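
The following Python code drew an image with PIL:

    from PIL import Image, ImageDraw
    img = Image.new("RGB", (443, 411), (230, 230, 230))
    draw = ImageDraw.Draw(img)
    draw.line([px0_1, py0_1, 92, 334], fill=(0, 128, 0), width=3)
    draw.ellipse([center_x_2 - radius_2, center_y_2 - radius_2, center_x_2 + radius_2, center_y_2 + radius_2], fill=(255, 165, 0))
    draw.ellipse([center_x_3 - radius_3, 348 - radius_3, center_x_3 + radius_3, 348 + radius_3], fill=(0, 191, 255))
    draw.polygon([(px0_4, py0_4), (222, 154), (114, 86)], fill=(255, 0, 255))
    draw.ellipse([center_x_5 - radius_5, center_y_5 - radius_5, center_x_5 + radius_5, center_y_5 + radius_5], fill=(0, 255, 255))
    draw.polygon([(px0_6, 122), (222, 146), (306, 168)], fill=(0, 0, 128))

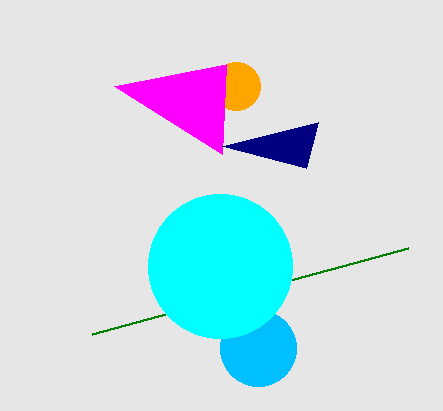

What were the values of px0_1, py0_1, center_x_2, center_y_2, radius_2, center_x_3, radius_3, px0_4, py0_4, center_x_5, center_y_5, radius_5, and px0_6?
px0_1 = 408
py0_1 = 248
center_x_2 = 236
center_y_2 = 86
radius_2 = 24
center_x_3 = 258
radius_3 = 38
px0_4 = 226
py0_4 = 64
center_x_5 = 220
center_y_5 = 266
radius_5 = 72
px0_6 = 318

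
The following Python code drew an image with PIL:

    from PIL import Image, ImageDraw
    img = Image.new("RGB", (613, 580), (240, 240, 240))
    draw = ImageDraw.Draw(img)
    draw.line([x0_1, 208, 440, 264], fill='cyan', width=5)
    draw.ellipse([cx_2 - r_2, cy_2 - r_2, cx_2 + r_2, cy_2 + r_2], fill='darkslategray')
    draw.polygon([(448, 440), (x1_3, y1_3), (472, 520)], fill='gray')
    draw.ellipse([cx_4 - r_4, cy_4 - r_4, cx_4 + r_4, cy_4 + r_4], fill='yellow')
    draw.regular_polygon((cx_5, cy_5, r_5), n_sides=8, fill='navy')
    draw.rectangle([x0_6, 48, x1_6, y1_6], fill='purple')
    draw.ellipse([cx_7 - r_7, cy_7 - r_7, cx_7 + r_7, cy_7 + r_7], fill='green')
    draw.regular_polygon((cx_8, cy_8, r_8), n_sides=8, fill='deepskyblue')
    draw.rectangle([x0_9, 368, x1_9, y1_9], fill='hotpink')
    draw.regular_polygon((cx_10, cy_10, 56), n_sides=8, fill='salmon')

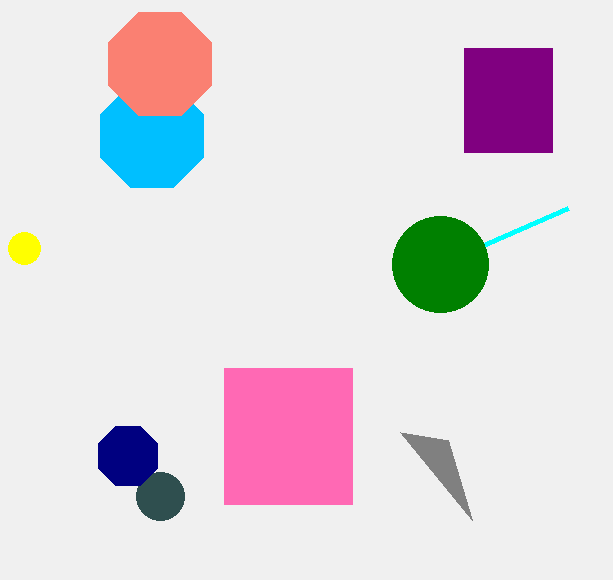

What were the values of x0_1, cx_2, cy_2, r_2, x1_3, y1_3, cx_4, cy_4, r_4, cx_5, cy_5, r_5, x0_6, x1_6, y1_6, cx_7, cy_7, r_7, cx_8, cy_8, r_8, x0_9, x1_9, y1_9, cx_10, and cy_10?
x0_1 = 568
cx_2 = 160
cy_2 = 496
r_2 = 24
x1_3 = 400
y1_3 = 432
cx_4 = 24
cy_4 = 248
r_4 = 16
cx_5 = 128
cy_5 = 456
r_5 = 32
x0_6 = 464
x1_6 = 552
y1_6 = 152
cx_7 = 440
cy_7 = 264
r_7 = 48
cx_8 = 152
cy_8 = 136
r_8 = 56
x0_9 = 224
x1_9 = 352
y1_9 = 504
cx_10 = 160
cy_10 = 64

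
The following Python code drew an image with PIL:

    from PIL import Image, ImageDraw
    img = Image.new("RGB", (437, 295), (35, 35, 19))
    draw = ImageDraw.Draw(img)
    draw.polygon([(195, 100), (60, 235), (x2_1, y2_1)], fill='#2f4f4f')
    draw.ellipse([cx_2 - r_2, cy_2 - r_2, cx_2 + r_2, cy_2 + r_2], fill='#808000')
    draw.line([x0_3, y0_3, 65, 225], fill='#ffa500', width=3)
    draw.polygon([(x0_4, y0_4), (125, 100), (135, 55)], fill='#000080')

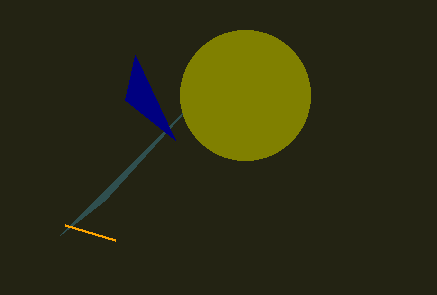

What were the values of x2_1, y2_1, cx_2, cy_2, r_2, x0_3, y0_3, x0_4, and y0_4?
x2_1 = 105; y2_1 = 200; cx_2 = 245; cy_2 = 95; r_2 = 65; x0_3 = 115; y0_3 = 240; x0_4 = 175; y0_4 = 140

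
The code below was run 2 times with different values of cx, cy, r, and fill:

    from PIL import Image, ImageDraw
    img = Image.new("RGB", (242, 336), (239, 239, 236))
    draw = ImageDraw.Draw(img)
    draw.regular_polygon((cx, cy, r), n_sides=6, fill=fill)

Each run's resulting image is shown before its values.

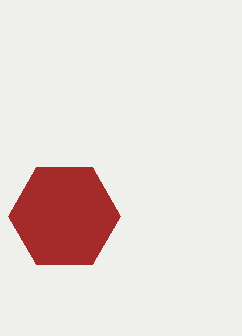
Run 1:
cx = 64, cy = 216, r = 56, fill = 'brown'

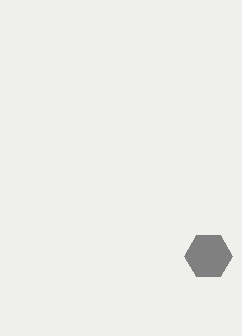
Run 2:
cx = 208, cy = 256, r = 24, fill = 'gray'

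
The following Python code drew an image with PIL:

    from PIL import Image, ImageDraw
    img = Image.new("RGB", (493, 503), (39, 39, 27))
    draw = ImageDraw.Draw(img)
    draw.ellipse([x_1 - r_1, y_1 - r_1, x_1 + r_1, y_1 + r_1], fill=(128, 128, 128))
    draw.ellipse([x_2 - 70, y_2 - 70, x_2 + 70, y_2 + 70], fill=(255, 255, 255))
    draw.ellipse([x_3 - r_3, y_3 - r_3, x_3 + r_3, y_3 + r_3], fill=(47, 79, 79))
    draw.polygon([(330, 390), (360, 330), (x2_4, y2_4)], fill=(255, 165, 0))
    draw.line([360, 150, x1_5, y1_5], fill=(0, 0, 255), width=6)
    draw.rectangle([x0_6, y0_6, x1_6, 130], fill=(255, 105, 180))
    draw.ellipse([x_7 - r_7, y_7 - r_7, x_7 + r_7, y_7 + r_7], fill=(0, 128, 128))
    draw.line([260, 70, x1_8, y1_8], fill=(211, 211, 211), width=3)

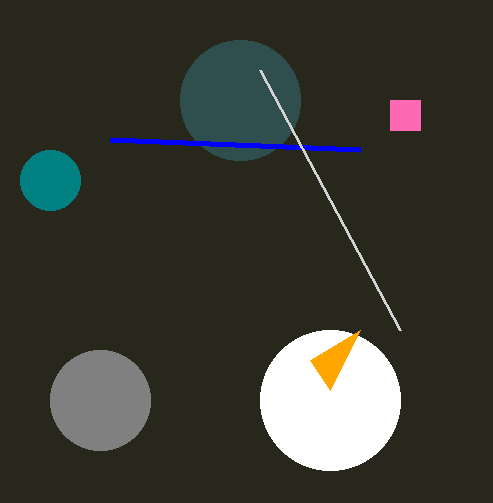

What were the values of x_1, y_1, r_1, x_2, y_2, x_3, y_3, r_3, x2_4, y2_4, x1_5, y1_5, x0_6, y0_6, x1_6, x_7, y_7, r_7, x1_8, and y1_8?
x_1 = 100; y_1 = 400; r_1 = 50; x_2 = 330; y_2 = 400; x_3 = 240; y_3 = 100; r_3 = 60; x2_4 = 310; y2_4 = 360; x1_5 = 110; y1_5 = 140; x0_6 = 390; y0_6 = 100; x1_6 = 420; x_7 = 50; y_7 = 180; r_7 = 30; x1_8 = 400; y1_8 = 330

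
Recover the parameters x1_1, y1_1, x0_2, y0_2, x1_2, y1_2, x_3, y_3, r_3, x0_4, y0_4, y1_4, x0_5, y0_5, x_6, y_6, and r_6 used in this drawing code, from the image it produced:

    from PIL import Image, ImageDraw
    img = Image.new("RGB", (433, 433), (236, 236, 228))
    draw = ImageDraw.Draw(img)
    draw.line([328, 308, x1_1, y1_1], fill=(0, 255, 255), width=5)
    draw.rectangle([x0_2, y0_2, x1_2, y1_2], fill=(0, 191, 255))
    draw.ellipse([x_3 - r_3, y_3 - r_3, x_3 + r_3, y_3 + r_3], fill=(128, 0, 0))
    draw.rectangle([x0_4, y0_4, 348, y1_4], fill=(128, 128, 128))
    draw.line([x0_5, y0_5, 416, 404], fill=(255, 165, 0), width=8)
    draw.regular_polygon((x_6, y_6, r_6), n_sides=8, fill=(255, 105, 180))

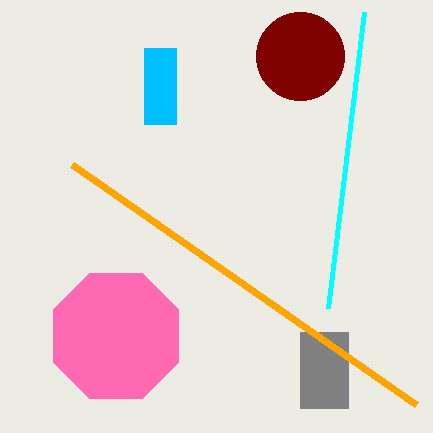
x1_1 = 364; y1_1 = 12; x0_2 = 144; y0_2 = 48; x1_2 = 176; y1_2 = 124; x_3 = 300; y_3 = 56; r_3 = 44; x0_4 = 300; y0_4 = 332; y1_4 = 408; x0_5 = 72; y0_5 = 164; x_6 = 116; y_6 = 336; r_6 = 68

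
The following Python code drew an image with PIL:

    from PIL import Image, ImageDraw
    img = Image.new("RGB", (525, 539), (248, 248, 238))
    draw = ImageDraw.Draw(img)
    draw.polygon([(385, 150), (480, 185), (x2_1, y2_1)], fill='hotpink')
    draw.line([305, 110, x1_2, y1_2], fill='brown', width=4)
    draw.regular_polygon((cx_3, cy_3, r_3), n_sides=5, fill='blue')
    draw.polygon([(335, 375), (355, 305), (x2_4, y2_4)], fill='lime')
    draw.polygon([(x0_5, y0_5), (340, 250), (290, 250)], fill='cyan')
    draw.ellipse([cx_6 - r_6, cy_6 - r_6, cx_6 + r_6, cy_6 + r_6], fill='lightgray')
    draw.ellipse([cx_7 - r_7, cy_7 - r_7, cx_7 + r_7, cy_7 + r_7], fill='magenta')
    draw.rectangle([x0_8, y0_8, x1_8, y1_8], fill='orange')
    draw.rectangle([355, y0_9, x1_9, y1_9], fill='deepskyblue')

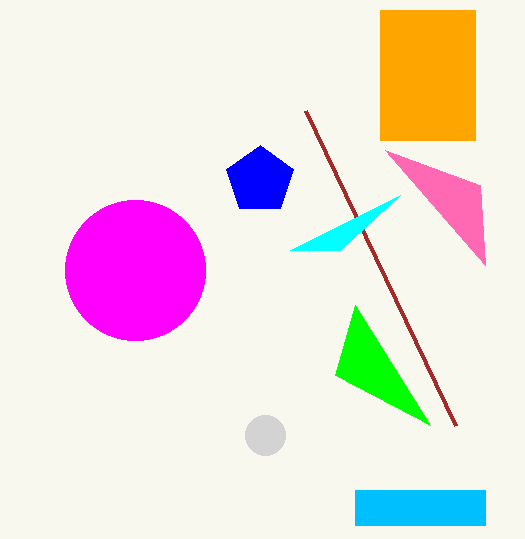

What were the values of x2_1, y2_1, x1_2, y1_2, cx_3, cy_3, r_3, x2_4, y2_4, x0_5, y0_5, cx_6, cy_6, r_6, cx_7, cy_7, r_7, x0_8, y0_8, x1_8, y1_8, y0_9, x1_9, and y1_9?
x2_1 = 485, y2_1 = 265, x1_2 = 455, y1_2 = 425, cx_3 = 260, cy_3 = 180, r_3 = 35, x2_4 = 430, y2_4 = 425, x0_5 = 400, y0_5 = 195, cx_6 = 265, cy_6 = 435, r_6 = 20, cx_7 = 135, cy_7 = 270, r_7 = 70, x0_8 = 380, y0_8 = 10, x1_8 = 475, y1_8 = 140, y0_9 = 490, x1_9 = 485, y1_9 = 525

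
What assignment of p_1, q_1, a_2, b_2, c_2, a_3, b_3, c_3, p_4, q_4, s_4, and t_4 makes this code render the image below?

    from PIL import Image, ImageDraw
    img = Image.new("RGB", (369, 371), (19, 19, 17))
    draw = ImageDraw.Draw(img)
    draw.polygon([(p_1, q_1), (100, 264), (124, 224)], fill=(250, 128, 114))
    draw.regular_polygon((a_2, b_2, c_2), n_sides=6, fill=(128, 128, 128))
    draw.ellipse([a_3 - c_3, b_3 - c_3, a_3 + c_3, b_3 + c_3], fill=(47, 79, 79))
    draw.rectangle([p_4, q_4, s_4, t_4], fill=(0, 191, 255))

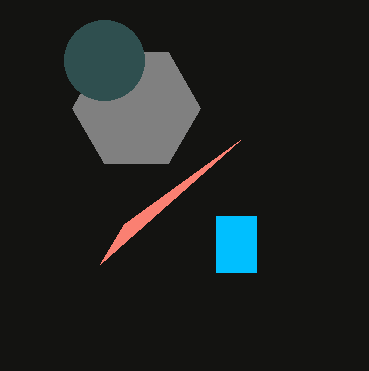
p_1 = 240; q_1 = 140; a_2 = 136; b_2 = 108; c_2 = 64; a_3 = 104; b_3 = 60; c_3 = 40; p_4 = 216; q_4 = 216; s_4 = 256; t_4 = 272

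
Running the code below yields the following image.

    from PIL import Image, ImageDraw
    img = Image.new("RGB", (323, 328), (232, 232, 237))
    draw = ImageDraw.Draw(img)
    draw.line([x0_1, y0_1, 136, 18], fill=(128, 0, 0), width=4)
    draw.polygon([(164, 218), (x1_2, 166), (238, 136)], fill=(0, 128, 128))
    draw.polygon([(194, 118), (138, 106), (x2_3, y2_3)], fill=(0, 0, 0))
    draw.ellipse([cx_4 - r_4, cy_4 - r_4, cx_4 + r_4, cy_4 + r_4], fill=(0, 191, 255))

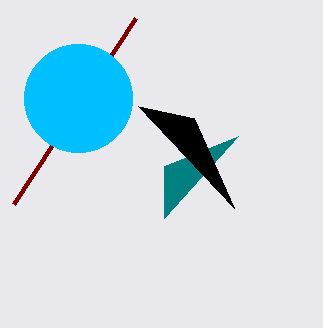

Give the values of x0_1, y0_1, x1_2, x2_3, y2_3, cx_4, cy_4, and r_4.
x0_1 = 14, y0_1 = 204, x1_2 = 164, x2_3 = 234, y2_3 = 208, cx_4 = 78, cy_4 = 98, r_4 = 54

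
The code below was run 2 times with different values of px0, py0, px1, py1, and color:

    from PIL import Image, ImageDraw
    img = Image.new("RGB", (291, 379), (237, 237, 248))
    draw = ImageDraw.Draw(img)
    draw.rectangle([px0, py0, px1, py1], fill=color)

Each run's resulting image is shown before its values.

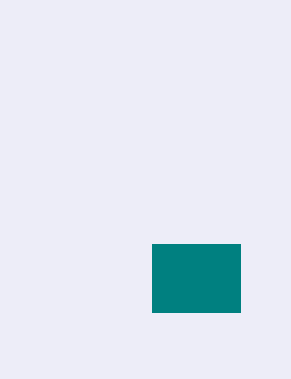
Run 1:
px0 = 152, py0 = 244, px1 = 240, py1 = 312, color = 'teal'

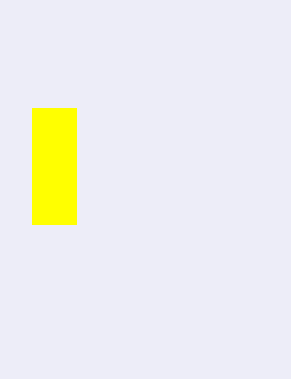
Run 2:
px0 = 32, py0 = 108, px1 = 76, py1 = 224, color = 'yellow'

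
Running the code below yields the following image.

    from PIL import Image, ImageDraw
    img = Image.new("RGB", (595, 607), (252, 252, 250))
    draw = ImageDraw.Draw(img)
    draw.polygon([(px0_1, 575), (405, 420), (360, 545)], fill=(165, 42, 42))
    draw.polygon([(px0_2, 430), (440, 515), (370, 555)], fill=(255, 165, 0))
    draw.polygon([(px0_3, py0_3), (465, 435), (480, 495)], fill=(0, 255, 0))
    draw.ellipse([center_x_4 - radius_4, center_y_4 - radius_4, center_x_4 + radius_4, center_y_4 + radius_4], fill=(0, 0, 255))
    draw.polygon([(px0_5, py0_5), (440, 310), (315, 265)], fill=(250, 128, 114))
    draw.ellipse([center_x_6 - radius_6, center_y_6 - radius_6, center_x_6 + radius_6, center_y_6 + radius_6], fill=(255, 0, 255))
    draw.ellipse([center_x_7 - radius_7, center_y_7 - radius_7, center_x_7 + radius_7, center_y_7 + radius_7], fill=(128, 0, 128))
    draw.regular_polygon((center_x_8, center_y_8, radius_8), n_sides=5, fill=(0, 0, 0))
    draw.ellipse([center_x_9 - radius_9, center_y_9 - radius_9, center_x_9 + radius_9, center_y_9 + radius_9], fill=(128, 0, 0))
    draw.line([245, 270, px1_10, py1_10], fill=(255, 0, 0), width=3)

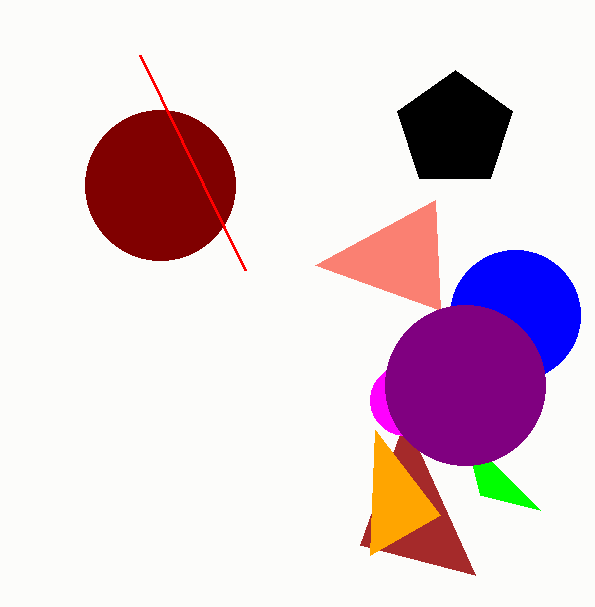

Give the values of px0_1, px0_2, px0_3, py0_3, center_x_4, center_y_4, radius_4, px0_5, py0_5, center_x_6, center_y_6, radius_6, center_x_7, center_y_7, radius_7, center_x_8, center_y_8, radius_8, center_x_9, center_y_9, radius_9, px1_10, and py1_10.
px0_1 = 475
px0_2 = 375
px0_3 = 540
py0_3 = 510
center_x_4 = 515
center_y_4 = 315
radius_4 = 65
px0_5 = 435
py0_5 = 200
center_x_6 = 405
center_y_6 = 400
radius_6 = 35
center_x_7 = 465
center_y_7 = 385
radius_7 = 80
center_x_8 = 455
center_y_8 = 130
radius_8 = 60
center_x_9 = 160
center_y_9 = 185
radius_9 = 75
px1_10 = 140
py1_10 = 55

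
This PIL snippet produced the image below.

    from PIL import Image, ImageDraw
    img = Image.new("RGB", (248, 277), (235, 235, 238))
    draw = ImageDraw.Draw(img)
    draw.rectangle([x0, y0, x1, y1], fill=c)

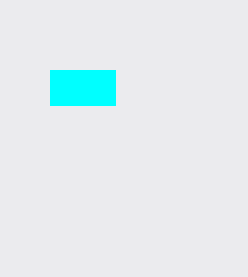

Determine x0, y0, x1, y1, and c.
x0 = 50; y0 = 70; x1 = 115; y1 = 105; c = 'cyan'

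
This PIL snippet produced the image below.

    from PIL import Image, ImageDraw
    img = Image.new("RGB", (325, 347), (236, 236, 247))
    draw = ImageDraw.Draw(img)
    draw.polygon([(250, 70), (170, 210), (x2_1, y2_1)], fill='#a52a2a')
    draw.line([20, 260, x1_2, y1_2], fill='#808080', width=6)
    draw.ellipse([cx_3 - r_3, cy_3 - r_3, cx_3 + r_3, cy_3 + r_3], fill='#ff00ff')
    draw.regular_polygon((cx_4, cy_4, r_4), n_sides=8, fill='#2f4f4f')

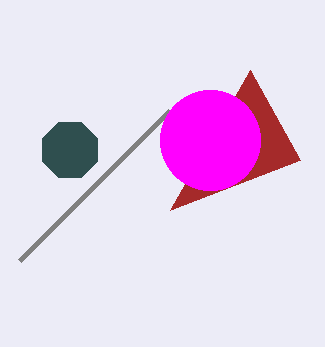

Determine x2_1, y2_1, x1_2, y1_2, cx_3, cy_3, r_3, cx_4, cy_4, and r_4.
x2_1 = 300
y2_1 = 160
x1_2 = 170
y1_2 = 110
cx_3 = 210
cy_3 = 140
r_3 = 50
cx_4 = 70
cy_4 = 150
r_4 = 30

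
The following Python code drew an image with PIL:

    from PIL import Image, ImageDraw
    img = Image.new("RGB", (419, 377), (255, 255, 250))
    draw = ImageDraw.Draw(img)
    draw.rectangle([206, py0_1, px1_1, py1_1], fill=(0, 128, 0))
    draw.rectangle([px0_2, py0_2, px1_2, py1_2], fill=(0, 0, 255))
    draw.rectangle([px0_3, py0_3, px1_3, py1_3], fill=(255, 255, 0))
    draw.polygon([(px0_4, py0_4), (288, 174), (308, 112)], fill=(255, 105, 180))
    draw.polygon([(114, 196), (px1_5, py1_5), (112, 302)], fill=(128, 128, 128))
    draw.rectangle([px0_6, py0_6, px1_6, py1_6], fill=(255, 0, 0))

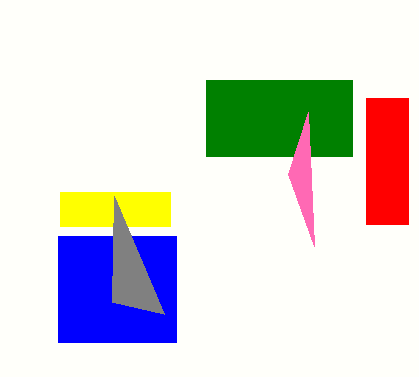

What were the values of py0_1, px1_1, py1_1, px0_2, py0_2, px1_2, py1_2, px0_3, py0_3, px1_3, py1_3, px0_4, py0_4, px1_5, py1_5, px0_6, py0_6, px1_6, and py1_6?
py0_1 = 80, px1_1 = 352, py1_1 = 156, px0_2 = 58, py0_2 = 236, px1_2 = 176, py1_2 = 342, px0_3 = 60, py0_3 = 192, px1_3 = 170, py1_3 = 226, px0_4 = 314, py0_4 = 246, px1_5 = 164, py1_5 = 314, px0_6 = 366, py0_6 = 98, px1_6 = 408, py1_6 = 224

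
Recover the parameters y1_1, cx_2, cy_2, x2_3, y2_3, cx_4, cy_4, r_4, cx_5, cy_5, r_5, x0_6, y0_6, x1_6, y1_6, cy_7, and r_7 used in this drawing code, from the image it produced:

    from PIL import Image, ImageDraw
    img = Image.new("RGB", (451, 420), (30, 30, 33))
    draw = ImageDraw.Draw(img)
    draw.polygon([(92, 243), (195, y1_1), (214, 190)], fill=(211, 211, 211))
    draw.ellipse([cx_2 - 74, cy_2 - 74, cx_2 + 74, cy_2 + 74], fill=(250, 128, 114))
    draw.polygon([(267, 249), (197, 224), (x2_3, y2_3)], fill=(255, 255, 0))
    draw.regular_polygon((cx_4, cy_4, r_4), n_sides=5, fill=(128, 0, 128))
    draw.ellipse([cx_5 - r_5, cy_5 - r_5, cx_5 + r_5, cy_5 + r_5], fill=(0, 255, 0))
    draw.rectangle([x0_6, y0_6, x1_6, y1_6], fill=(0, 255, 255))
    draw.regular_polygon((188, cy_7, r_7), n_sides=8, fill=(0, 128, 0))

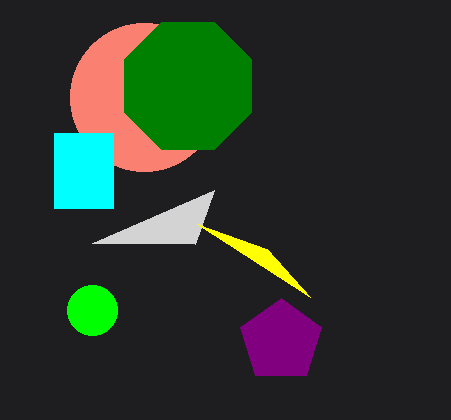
y1_1 = 244; cx_2 = 144; cy_2 = 97; x2_3 = 310; y2_3 = 297; cx_4 = 281; cy_4 = 341; r_4 = 43; cx_5 = 92; cy_5 = 310; r_5 = 25; x0_6 = 54; y0_6 = 133; x1_6 = 113; y1_6 = 208; cy_7 = 86; r_7 = 69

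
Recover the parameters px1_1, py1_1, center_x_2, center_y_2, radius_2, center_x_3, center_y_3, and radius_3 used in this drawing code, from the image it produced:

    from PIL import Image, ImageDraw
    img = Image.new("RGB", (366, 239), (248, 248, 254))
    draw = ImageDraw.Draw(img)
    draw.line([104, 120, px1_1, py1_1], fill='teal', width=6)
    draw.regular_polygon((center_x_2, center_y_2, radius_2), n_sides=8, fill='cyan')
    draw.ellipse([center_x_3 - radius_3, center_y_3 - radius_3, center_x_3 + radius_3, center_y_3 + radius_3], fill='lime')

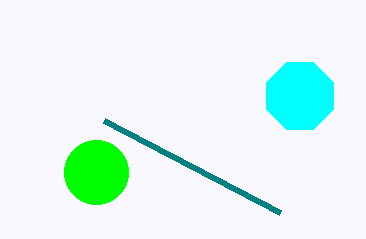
px1_1 = 280, py1_1 = 212, center_x_2 = 300, center_y_2 = 96, radius_2 = 36, center_x_3 = 96, center_y_3 = 172, radius_3 = 32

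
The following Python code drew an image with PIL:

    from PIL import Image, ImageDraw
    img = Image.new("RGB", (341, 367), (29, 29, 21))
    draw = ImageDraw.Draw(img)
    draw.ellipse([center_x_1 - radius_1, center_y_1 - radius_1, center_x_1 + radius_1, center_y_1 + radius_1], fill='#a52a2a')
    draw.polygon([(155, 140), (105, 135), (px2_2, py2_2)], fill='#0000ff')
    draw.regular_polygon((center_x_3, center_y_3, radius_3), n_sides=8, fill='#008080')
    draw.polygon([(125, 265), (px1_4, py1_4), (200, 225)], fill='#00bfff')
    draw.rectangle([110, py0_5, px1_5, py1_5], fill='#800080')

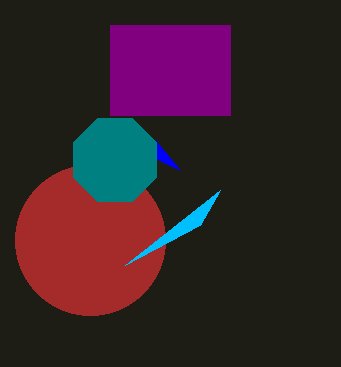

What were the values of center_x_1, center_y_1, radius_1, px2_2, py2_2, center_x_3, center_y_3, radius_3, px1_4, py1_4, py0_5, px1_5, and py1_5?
center_x_1 = 90
center_y_1 = 240
radius_1 = 75
px2_2 = 180
py2_2 = 170
center_x_3 = 115
center_y_3 = 160
radius_3 = 45
px1_4 = 220
py1_4 = 190
py0_5 = 25
px1_5 = 230
py1_5 = 115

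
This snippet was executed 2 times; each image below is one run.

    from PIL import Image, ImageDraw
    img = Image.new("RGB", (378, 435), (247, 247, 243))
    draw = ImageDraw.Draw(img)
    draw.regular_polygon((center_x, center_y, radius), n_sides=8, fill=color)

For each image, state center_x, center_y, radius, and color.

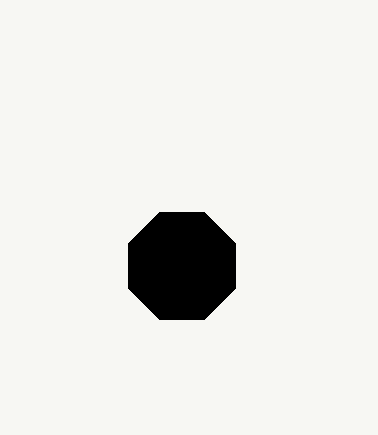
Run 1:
center_x = 182
center_y = 266
radius = 58
color = 'black'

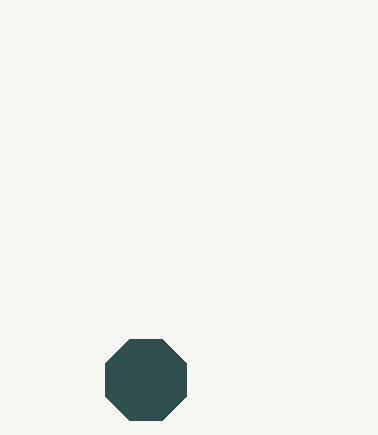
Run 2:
center_x = 146; center_y = 380; radius = 44; color = 'darkslategray'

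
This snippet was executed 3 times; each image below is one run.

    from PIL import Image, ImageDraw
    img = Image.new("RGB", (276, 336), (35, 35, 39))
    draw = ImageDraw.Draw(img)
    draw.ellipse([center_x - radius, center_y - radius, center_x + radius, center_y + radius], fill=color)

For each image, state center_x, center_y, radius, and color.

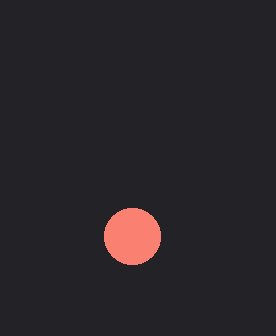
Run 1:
center_x = 132; center_y = 236; radius = 28; color = 'salmon'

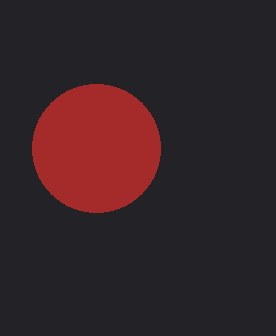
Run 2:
center_x = 96; center_y = 148; radius = 64; color = 'brown'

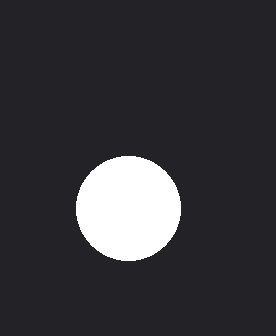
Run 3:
center_x = 128
center_y = 208
radius = 52
color = 'white'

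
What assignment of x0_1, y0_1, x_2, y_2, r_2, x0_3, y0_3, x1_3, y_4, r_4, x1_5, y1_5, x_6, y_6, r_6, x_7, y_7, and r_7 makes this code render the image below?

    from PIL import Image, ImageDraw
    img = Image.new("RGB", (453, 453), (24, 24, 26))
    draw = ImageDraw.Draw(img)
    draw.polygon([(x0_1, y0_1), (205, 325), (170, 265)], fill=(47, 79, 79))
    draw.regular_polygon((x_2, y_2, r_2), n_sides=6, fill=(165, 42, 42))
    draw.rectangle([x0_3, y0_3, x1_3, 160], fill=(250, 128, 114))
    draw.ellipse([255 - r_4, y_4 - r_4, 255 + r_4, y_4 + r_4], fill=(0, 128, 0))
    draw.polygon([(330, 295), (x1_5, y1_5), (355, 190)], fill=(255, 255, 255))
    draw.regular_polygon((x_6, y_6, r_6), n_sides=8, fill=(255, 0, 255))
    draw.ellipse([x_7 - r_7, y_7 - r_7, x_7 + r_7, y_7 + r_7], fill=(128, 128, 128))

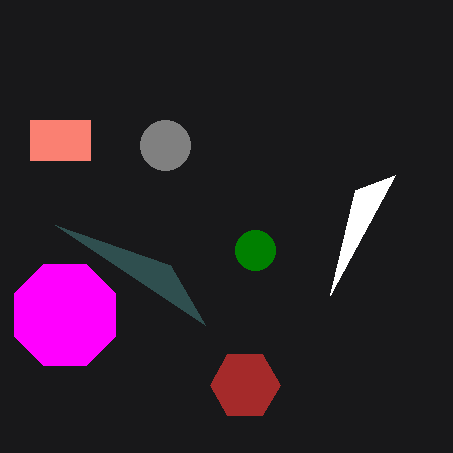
x0_1 = 55
y0_1 = 225
x_2 = 245
y_2 = 385
r_2 = 35
x0_3 = 30
y0_3 = 120
x1_3 = 90
y_4 = 250
r_4 = 20
x1_5 = 395
y1_5 = 175
x_6 = 65
y_6 = 315
r_6 = 55
x_7 = 165
y_7 = 145
r_7 = 25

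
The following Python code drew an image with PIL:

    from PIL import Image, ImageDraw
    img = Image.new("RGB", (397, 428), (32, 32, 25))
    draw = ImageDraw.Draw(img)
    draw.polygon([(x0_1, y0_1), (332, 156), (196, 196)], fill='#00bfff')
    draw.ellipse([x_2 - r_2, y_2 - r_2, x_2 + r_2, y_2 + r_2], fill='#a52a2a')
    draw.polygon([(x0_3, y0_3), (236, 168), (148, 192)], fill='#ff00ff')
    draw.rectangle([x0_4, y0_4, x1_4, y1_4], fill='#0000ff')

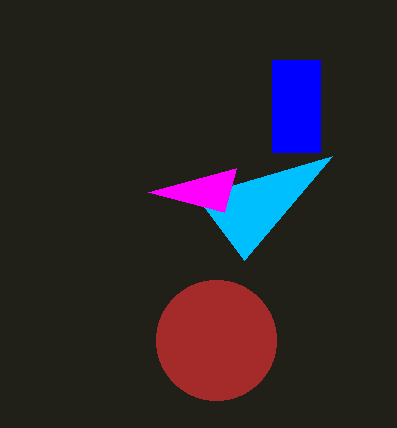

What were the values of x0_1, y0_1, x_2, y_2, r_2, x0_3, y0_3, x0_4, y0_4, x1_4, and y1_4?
x0_1 = 244, y0_1 = 260, x_2 = 216, y_2 = 340, r_2 = 60, x0_3 = 224, y0_3 = 212, x0_4 = 272, y0_4 = 60, x1_4 = 320, y1_4 = 152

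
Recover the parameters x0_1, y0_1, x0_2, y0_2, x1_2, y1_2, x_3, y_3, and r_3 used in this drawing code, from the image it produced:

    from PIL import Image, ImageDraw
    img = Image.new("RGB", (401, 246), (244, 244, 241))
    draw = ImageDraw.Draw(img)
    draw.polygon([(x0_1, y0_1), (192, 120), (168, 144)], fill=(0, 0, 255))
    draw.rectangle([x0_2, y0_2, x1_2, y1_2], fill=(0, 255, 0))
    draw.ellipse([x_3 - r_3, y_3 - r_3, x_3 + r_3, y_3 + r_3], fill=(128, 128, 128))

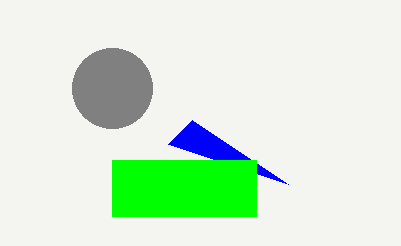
x0_1 = 288
y0_1 = 184
x0_2 = 112
y0_2 = 160
x1_2 = 256
y1_2 = 216
x_3 = 112
y_3 = 88
r_3 = 40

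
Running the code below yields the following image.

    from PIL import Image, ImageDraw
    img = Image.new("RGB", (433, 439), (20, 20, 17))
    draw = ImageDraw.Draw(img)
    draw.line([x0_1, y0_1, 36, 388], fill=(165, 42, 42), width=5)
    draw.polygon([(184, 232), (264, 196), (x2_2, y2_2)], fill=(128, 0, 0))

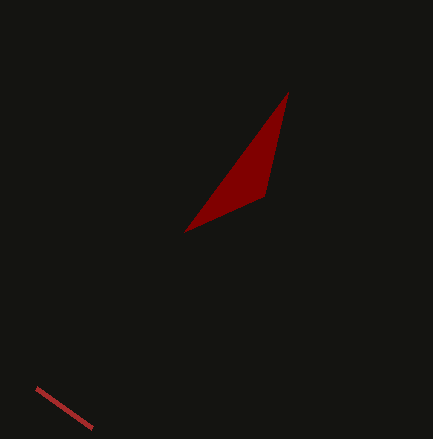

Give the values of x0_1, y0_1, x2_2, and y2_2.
x0_1 = 92, y0_1 = 428, x2_2 = 288, y2_2 = 92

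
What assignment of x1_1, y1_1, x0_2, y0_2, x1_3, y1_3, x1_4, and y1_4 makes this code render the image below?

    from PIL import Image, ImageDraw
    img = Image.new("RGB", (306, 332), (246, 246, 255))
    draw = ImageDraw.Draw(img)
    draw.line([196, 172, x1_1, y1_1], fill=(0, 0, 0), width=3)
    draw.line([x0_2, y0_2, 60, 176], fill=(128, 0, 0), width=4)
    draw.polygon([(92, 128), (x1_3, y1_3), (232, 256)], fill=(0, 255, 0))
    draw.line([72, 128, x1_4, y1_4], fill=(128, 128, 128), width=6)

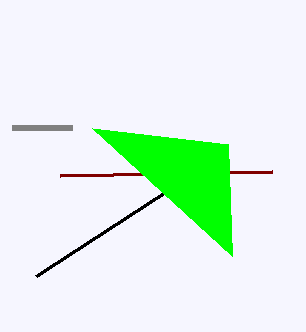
x1_1 = 36, y1_1 = 276, x0_2 = 272, y0_2 = 172, x1_3 = 228, y1_3 = 144, x1_4 = 12, y1_4 = 128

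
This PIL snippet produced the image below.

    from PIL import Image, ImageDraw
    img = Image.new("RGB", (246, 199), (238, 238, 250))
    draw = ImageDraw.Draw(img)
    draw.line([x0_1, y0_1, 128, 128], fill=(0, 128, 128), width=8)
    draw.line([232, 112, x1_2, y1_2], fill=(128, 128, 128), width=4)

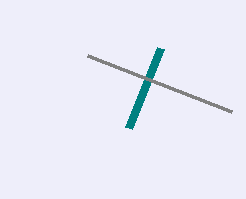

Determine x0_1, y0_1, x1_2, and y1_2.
x0_1 = 160
y0_1 = 48
x1_2 = 88
y1_2 = 56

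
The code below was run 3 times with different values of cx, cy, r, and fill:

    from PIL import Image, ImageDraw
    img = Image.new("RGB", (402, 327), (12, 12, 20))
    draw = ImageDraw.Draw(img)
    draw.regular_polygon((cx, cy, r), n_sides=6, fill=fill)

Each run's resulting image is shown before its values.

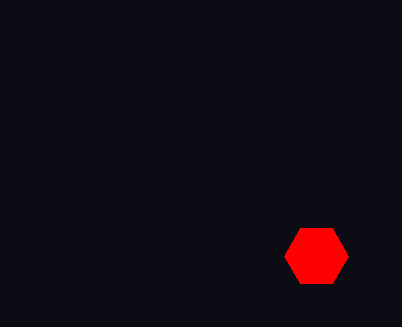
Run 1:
cx = 316
cy = 256
r = 32
fill = 'red'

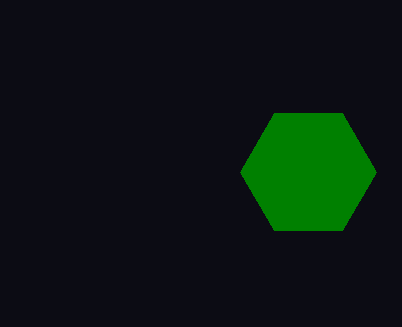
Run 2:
cx = 308; cy = 172; r = 68; fill = 'green'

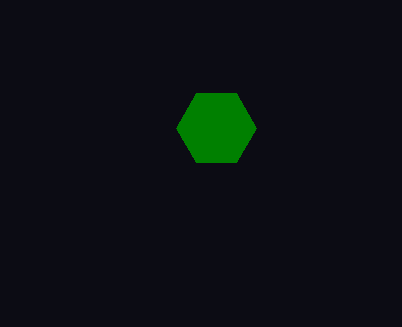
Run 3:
cx = 216, cy = 128, r = 40, fill = 'green'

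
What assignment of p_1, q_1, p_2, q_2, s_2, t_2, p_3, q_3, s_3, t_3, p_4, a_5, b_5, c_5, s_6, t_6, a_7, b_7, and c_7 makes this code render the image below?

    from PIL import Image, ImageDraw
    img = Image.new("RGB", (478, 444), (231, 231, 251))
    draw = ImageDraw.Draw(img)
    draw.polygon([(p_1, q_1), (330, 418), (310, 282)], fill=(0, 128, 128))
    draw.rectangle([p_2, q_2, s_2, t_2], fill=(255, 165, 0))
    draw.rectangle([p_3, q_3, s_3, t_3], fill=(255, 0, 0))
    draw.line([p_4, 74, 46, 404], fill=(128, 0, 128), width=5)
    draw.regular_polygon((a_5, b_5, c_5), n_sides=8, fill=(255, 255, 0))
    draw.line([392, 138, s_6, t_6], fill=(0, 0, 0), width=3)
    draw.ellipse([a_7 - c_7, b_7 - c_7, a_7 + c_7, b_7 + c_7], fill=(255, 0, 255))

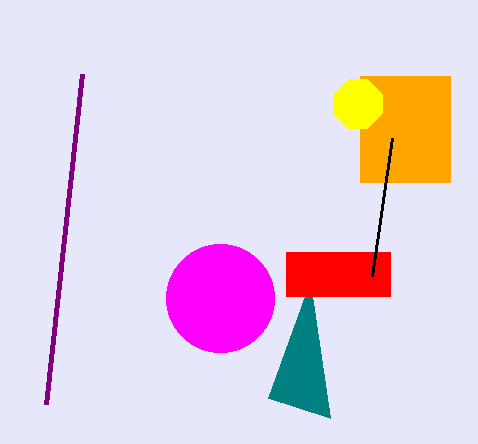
p_1 = 268, q_1 = 398, p_2 = 360, q_2 = 76, s_2 = 450, t_2 = 182, p_3 = 286, q_3 = 252, s_3 = 390, t_3 = 296, p_4 = 82, a_5 = 358, b_5 = 104, c_5 = 26, s_6 = 372, t_6 = 276, a_7 = 220, b_7 = 298, c_7 = 54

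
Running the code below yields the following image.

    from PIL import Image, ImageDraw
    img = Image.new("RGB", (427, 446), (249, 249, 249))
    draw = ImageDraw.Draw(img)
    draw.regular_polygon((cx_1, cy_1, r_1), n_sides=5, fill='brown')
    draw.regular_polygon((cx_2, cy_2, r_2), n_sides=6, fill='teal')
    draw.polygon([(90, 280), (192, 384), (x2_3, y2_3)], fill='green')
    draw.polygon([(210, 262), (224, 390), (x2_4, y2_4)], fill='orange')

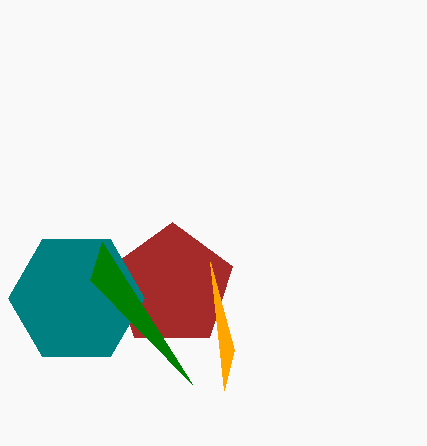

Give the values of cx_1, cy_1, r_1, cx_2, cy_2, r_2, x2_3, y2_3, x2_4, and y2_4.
cx_1 = 172; cy_1 = 286; r_1 = 64; cx_2 = 76; cy_2 = 298; r_2 = 68; x2_3 = 102; y2_3 = 242; x2_4 = 234; y2_4 = 350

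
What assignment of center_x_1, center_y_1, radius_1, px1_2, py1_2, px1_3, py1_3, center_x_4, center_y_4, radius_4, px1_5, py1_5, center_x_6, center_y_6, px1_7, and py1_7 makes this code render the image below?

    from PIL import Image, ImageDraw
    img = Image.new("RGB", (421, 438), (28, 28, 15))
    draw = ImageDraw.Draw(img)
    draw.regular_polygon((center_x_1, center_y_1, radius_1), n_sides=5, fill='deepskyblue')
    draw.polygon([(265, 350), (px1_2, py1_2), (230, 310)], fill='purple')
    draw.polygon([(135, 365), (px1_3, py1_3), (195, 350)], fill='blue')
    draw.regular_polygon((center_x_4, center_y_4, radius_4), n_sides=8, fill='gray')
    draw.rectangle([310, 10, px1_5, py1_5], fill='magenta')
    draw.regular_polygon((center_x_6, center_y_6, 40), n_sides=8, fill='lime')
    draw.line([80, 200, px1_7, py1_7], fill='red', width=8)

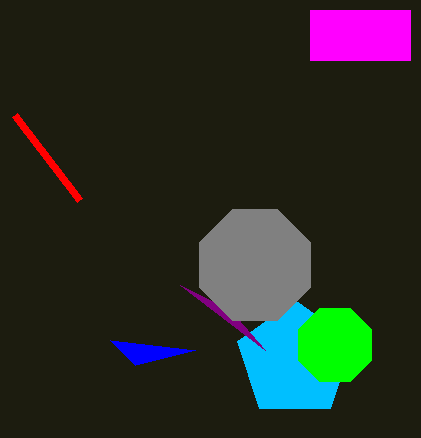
center_x_1 = 295
center_y_1 = 360
radius_1 = 60
px1_2 = 180
py1_2 = 285
px1_3 = 110
py1_3 = 340
center_x_4 = 255
center_y_4 = 265
radius_4 = 60
px1_5 = 410
py1_5 = 60
center_x_6 = 335
center_y_6 = 345
px1_7 = 15
py1_7 = 115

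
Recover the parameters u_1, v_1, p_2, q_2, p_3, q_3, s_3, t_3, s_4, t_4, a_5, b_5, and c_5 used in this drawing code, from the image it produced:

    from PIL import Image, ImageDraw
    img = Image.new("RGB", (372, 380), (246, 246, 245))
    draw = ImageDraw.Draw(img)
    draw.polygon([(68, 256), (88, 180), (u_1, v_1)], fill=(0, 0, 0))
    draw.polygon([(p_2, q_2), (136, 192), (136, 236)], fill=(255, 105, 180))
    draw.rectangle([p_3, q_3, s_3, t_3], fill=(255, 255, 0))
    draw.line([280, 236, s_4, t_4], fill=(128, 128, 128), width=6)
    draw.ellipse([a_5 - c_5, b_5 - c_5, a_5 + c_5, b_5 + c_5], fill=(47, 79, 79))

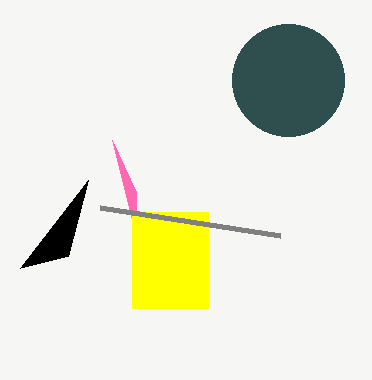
u_1 = 20
v_1 = 268
p_2 = 112
q_2 = 140
p_3 = 132
q_3 = 212
s_3 = 208
t_3 = 308
s_4 = 100
t_4 = 208
a_5 = 288
b_5 = 80
c_5 = 56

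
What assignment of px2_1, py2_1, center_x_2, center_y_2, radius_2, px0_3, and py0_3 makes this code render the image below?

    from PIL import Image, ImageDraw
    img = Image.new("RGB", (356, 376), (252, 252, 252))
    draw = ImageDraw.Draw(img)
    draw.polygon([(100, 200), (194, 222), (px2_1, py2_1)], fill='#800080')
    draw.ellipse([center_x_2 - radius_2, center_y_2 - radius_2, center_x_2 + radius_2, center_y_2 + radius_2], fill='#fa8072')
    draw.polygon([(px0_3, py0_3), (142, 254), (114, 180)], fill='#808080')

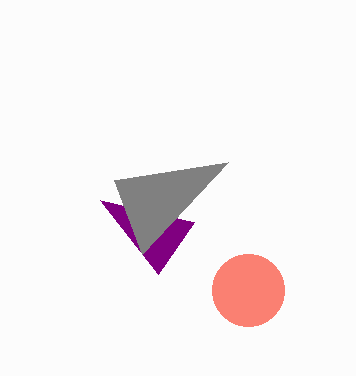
px2_1 = 158, py2_1 = 274, center_x_2 = 248, center_y_2 = 290, radius_2 = 36, px0_3 = 228, py0_3 = 162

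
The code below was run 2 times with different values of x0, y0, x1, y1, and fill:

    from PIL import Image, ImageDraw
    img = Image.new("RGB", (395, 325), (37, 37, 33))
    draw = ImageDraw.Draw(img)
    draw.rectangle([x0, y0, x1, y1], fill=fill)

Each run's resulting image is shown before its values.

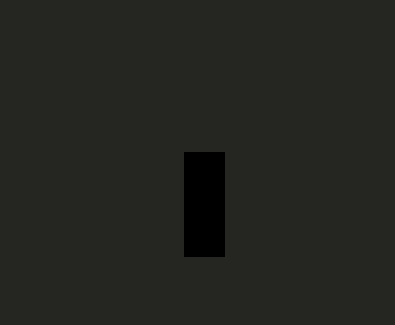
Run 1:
x0 = 184
y0 = 152
x1 = 224
y1 = 256
fill = 'black'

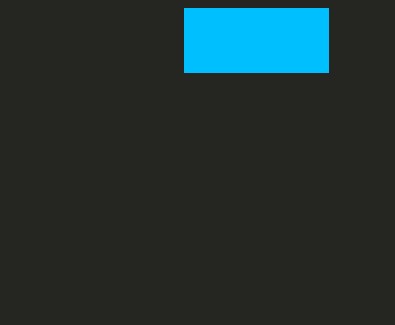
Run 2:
x0 = 184
y0 = 8
x1 = 328
y1 = 72
fill = 'deepskyblue'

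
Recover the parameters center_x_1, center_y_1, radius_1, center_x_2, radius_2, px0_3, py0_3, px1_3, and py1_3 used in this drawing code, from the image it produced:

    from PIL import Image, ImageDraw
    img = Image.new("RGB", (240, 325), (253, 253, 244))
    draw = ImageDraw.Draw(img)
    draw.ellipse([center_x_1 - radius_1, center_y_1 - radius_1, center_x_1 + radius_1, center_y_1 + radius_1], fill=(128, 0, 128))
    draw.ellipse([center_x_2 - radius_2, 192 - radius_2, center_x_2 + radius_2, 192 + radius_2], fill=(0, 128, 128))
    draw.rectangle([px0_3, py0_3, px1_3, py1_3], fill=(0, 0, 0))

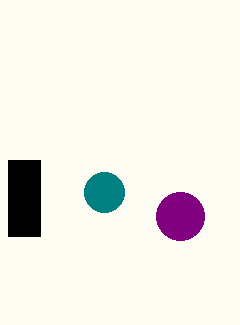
center_x_1 = 180; center_y_1 = 216; radius_1 = 24; center_x_2 = 104; radius_2 = 20; px0_3 = 8; py0_3 = 160; px1_3 = 40; py1_3 = 236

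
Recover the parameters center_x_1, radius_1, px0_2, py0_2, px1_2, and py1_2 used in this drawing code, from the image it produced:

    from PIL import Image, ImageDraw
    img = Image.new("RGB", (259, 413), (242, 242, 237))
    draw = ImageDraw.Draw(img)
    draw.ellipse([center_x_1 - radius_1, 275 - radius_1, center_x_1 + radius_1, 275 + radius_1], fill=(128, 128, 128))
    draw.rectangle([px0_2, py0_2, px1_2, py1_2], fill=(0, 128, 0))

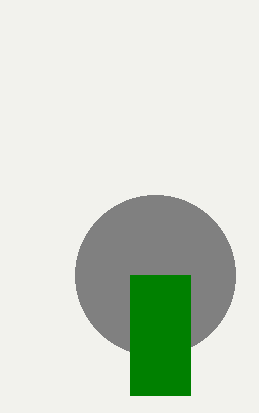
center_x_1 = 155; radius_1 = 80; px0_2 = 130; py0_2 = 275; px1_2 = 190; py1_2 = 395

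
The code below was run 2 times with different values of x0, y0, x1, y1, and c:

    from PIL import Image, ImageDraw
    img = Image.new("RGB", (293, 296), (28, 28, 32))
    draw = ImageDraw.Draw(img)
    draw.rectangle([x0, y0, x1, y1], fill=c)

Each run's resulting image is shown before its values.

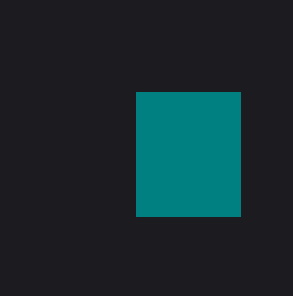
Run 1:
x0 = 136, y0 = 92, x1 = 240, y1 = 216, c = 'teal'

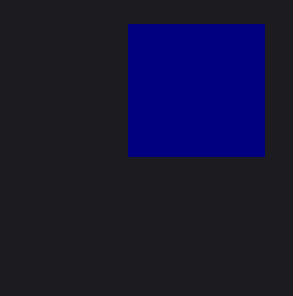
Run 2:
x0 = 128, y0 = 24, x1 = 264, y1 = 156, c = 'navy'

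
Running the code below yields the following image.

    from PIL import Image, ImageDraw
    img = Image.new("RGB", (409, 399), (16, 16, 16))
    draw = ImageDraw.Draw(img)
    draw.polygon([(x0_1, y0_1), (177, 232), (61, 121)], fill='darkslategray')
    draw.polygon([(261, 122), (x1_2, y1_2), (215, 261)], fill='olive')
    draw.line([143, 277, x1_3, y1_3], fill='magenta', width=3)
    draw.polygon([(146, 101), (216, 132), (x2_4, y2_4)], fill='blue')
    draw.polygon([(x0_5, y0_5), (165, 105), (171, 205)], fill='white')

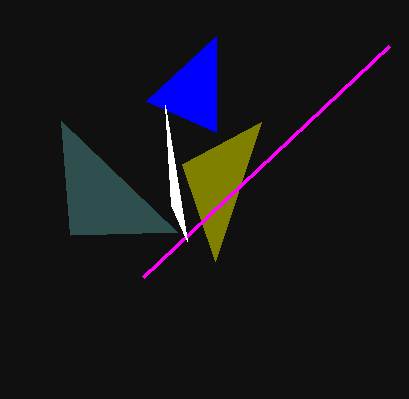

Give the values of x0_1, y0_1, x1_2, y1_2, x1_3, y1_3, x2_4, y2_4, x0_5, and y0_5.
x0_1 = 70; y0_1 = 235; x1_2 = 182; y1_2 = 164; x1_3 = 389; y1_3 = 46; x2_4 = 216; y2_4 = 36; x0_5 = 187; y0_5 = 241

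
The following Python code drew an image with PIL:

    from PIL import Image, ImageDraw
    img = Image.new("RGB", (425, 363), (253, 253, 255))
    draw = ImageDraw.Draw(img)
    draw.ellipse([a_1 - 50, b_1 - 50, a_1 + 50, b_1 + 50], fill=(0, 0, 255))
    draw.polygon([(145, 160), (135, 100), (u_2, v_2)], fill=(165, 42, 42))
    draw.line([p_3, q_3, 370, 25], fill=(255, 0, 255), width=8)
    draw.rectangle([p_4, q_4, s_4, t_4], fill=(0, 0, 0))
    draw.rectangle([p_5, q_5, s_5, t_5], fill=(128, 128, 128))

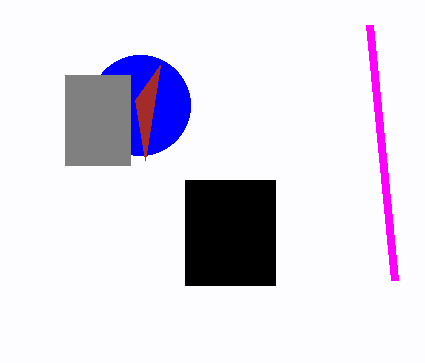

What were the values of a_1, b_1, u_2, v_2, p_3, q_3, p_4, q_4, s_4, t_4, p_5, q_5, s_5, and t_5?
a_1 = 140, b_1 = 105, u_2 = 160, v_2 = 65, p_3 = 395, q_3 = 280, p_4 = 185, q_4 = 180, s_4 = 275, t_4 = 285, p_5 = 65, q_5 = 75, s_5 = 130, t_5 = 165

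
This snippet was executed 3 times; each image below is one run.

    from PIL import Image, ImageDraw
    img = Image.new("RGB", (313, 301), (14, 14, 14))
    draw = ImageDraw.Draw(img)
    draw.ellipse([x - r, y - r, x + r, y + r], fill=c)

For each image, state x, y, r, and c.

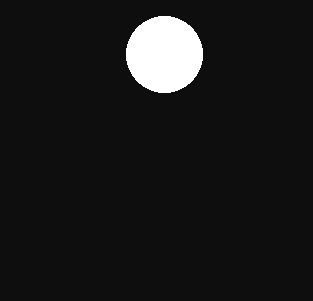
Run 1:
x = 164
y = 54
r = 38
c = 'white'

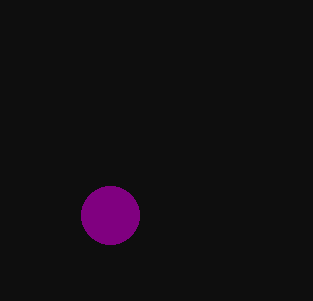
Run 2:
x = 110; y = 215; r = 29; c = 'purple'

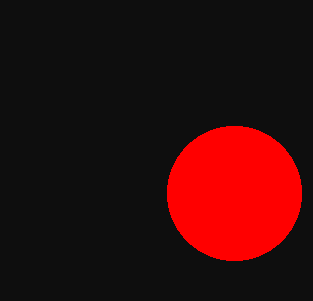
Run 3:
x = 234, y = 193, r = 67, c = 'red'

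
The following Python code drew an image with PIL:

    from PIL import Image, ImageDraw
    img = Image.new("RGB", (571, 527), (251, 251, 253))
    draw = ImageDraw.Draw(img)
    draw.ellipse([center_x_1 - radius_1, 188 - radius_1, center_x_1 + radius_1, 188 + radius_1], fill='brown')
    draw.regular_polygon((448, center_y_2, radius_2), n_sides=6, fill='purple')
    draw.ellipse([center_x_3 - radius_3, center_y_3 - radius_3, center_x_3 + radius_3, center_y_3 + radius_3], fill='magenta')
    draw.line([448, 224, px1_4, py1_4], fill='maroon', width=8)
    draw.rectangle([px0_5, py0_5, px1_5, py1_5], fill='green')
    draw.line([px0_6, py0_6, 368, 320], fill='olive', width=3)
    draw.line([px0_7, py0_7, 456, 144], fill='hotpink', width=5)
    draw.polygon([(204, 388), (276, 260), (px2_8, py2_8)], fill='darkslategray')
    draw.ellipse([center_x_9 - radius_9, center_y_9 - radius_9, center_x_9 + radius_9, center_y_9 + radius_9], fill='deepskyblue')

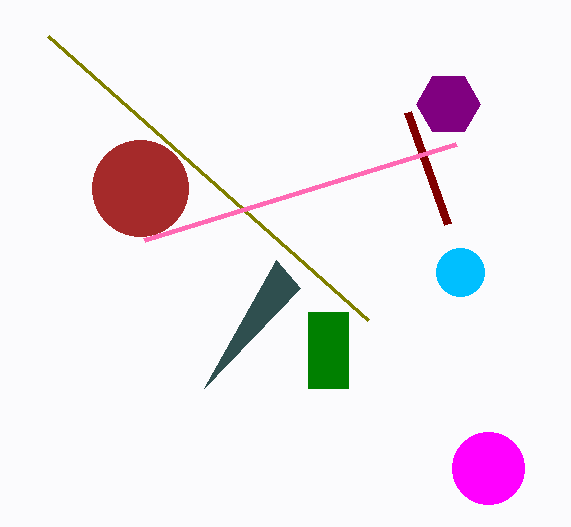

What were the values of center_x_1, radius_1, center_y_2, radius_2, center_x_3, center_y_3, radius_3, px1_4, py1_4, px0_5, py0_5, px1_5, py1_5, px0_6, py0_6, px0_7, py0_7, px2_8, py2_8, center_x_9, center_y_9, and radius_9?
center_x_1 = 140; radius_1 = 48; center_y_2 = 104; radius_2 = 32; center_x_3 = 488; center_y_3 = 468; radius_3 = 36; px1_4 = 408; py1_4 = 112; px0_5 = 308; py0_5 = 312; px1_5 = 348; py1_5 = 388; px0_6 = 48; py0_6 = 36; px0_7 = 144; py0_7 = 240; px2_8 = 300; py2_8 = 288; center_x_9 = 460; center_y_9 = 272; radius_9 = 24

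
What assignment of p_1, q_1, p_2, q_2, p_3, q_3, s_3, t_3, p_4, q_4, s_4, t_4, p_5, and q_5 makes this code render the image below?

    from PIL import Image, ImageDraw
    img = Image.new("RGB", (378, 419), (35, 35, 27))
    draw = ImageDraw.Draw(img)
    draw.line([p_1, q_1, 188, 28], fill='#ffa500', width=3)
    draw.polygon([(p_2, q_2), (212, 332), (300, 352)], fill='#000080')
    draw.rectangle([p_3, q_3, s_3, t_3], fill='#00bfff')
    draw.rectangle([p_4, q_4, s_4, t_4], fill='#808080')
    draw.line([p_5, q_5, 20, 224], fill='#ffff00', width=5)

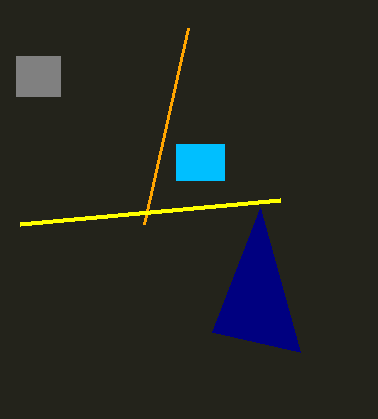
p_1 = 144, q_1 = 224, p_2 = 260, q_2 = 208, p_3 = 176, q_3 = 144, s_3 = 224, t_3 = 180, p_4 = 16, q_4 = 56, s_4 = 60, t_4 = 96, p_5 = 280, q_5 = 200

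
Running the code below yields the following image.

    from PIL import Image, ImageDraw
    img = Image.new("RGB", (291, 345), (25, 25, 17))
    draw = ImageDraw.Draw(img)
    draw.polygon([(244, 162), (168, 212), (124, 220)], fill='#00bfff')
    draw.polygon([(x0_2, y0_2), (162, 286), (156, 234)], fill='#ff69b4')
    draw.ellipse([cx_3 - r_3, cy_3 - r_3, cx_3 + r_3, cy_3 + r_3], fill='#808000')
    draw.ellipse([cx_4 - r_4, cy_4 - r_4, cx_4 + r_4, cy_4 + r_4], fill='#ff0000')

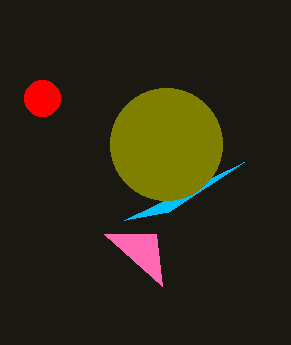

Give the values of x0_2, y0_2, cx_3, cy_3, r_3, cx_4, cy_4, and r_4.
x0_2 = 104
y0_2 = 234
cx_3 = 166
cy_3 = 144
r_3 = 56
cx_4 = 42
cy_4 = 98
r_4 = 18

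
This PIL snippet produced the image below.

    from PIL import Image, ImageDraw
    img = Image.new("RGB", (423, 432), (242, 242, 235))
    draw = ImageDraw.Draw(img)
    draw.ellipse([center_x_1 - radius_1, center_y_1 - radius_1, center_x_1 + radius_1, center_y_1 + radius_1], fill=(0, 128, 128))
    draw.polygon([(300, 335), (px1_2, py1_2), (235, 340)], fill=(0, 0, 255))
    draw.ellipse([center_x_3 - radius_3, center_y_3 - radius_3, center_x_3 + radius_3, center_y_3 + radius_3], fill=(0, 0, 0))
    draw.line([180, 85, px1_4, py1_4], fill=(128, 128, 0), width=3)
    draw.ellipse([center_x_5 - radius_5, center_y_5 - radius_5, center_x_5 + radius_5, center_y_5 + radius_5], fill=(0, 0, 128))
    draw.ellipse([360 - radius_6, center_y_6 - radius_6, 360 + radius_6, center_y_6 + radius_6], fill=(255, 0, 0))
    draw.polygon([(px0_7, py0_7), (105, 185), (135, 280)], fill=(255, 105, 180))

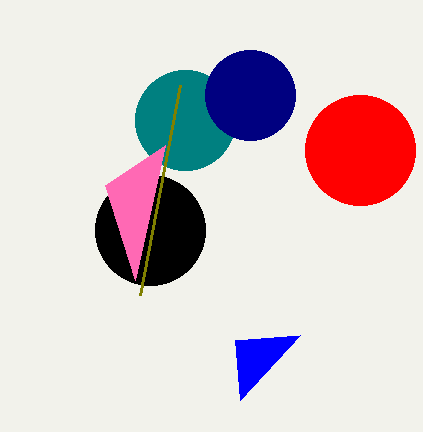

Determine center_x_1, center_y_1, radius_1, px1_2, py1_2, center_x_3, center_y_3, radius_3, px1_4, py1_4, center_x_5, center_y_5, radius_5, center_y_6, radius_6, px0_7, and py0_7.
center_x_1 = 185; center_y_1 = 120; radius_1 = 50; px1_2 = 240; py1_2 = 400; center_x_3 = 150; center_y_3 = 230; radius_3 = 55; px1_4 = 140; py1_4 = 295; center_x_5 = 250; center_y_5 = 95; radius_5 = 45; center_y_6 = 150; radius_6 = 55; px0_7 = 165; py0_7 = 145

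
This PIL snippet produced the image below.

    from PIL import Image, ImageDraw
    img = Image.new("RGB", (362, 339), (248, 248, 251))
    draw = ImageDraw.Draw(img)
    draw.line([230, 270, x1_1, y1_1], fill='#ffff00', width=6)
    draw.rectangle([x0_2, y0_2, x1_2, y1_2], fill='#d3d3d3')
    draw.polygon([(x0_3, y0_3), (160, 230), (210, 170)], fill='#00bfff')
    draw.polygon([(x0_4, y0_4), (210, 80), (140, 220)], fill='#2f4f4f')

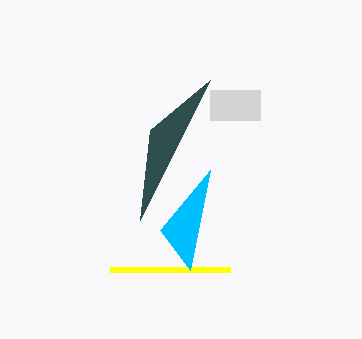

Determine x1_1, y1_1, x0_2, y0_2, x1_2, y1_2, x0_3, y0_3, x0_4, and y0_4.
x1_1 = 110
y1_1 = 270
x0_2 = 210
y0_2 = 90
x1_2 = 260
y1_2 = 120
x0_3 = 190
y0_3 = 270
x0_4 = 150
y0_4 = 130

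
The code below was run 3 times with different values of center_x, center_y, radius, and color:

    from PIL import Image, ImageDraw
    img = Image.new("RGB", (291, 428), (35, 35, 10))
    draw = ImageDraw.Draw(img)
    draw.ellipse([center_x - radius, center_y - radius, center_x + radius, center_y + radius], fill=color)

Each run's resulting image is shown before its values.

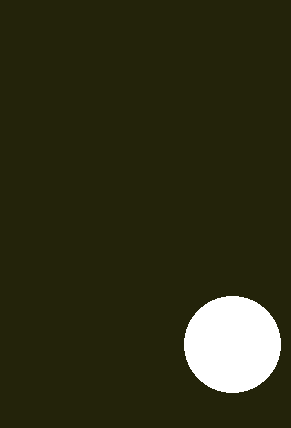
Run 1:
center_x = 232; center_y = 344; radius = 48; color = 'white'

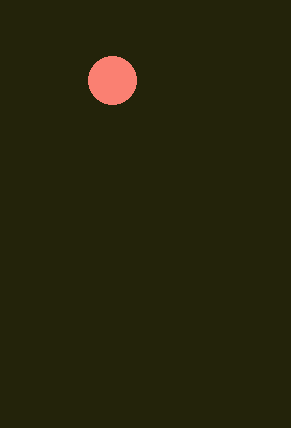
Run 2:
center_x = 112; center_y = 80; radius = 24; color = 'salmon'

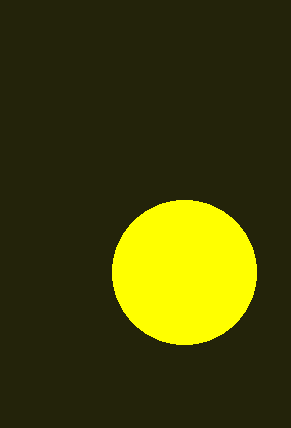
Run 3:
center_x = 184
center_y = 272
radius = 72
color = 'yellow'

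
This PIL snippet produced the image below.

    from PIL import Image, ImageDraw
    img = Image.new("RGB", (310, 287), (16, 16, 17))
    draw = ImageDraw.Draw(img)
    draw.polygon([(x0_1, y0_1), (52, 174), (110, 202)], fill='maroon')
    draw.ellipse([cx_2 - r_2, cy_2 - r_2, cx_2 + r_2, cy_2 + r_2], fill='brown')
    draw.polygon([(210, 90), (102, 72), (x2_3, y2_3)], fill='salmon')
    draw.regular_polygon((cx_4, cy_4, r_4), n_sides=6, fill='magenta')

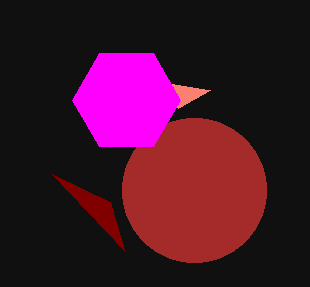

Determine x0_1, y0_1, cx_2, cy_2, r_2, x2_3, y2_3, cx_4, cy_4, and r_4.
x0_1 = 124
y0_1 = 250
cx_2 = 194
cy_2 = 190
r_2 = 72
x2_3 = 178
y2_3 = 108
cx_4 = 126
cy_4 = 100
r_4 = 54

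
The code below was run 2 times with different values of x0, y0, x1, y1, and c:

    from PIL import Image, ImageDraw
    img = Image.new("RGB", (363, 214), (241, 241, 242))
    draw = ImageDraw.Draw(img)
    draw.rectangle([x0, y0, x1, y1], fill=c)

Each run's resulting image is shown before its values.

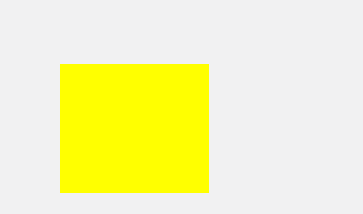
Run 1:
x0 = 60; y0 = 64; x1 = 208; y1 = 192; c = 'yellow'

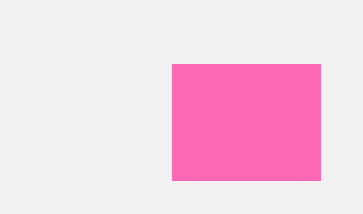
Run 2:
x0 = 172; y0 = 64; x1 = 320; y1 = 180; c = 'hotpink'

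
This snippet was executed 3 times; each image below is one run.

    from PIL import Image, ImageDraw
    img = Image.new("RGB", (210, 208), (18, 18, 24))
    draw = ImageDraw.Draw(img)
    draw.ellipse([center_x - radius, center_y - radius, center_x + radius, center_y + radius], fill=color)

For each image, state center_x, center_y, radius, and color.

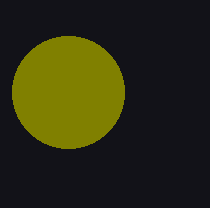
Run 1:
center_x = 68, center_y = 92, radius = 56, color = 'olive'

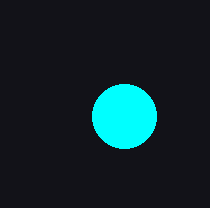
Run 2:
center_x = 124, center_y = 116, radius = 32, color = 'cyan'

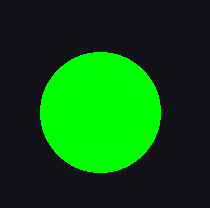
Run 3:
center_x = 100; center_y = 112; radius = 60; color = 'lime'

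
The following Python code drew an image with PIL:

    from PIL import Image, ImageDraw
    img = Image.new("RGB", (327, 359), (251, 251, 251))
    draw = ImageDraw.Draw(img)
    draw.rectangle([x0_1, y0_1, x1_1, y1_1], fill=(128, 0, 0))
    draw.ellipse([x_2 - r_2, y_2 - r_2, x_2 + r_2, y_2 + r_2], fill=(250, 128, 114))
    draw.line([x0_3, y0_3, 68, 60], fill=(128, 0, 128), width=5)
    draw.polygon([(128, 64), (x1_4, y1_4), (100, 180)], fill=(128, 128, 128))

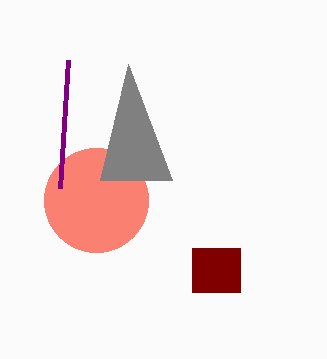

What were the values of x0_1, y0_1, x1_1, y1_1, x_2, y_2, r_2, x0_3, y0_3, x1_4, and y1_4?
x0_1 = 192
y0_1 = 248
x1_1 = 240
y1_1 = 292
x_2 = 96
y_2 = 200
r_2 = 52
x0_3 = 60
y0_3 = 188
x1_4 = 172
y1_4 = 180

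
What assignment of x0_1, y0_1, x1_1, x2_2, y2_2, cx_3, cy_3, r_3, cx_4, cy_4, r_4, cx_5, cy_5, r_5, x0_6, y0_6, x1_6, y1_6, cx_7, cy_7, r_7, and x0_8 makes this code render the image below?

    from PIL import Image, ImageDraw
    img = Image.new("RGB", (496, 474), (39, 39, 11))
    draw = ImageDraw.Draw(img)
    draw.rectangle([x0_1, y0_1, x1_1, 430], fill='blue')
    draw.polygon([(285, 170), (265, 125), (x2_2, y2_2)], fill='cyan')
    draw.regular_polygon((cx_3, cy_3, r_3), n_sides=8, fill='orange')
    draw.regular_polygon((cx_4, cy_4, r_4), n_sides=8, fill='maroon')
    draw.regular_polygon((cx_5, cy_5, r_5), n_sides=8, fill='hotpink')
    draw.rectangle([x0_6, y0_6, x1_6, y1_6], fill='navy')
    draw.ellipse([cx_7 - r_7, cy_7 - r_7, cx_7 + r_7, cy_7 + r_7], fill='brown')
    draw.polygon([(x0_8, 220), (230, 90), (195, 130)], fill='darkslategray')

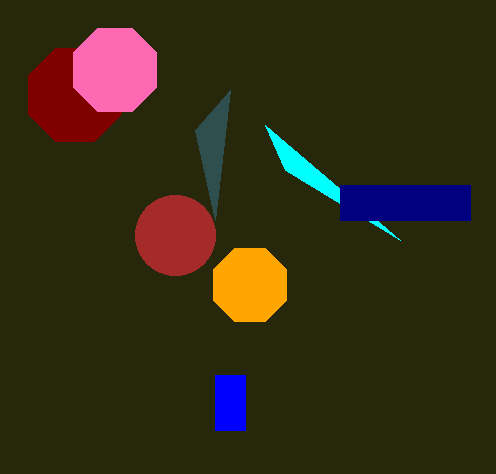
x0_1 = 215, y0_1 = 375, x1_1 = 245, x2_2 = 400, y2_2 = 240, cx_3 = 250, cy_3 = 285, r_3 = 40, cx_4 = 75, cy_4 = 95, r_4 = 50, cx_5 = 115, cy_5 = 70, r_5 = 45, x0_6 = 340, y0_6 = 185, x1_6 = 470, y1_6 = 220, cx_7 = 175, cy_7 = 235, r_7 = 40, x0_8 = 215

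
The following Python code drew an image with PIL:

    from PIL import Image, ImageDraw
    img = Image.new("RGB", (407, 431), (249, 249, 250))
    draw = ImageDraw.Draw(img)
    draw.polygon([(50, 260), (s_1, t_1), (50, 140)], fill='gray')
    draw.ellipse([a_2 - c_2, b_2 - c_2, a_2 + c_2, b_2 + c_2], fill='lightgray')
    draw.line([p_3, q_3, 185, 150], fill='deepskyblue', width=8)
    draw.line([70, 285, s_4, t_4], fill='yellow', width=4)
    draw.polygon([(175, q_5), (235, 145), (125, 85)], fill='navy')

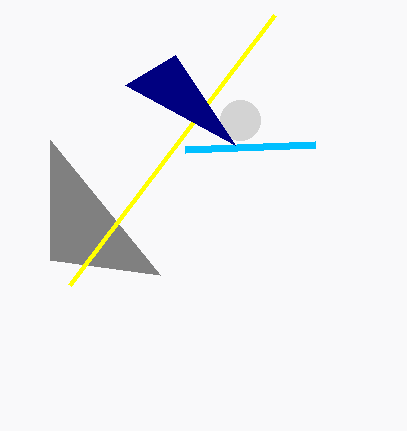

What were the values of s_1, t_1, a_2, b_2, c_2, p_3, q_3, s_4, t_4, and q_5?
s_1 = 160, t_1 = 275, a_2 = 240, b_2 = 120, c_2 = 20, p_3 = 315, q_3 = 145, s_4 = 275, t_4 = 15, q_5 = 55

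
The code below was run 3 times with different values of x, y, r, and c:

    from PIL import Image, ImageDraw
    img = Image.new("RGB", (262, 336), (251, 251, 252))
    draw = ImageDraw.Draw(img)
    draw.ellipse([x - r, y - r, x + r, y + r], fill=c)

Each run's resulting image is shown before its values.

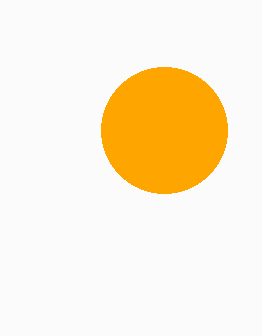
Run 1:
x = 164, y = 130, r = 63, c = 'orange'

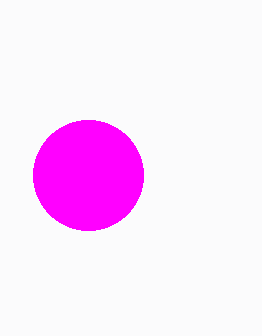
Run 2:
x = 88, y = 175, r = 55, c = 'magenta'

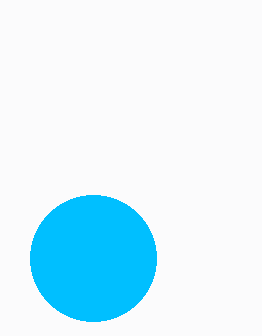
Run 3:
x = 93; y = 258; r = 63; c = 'deepskyblue'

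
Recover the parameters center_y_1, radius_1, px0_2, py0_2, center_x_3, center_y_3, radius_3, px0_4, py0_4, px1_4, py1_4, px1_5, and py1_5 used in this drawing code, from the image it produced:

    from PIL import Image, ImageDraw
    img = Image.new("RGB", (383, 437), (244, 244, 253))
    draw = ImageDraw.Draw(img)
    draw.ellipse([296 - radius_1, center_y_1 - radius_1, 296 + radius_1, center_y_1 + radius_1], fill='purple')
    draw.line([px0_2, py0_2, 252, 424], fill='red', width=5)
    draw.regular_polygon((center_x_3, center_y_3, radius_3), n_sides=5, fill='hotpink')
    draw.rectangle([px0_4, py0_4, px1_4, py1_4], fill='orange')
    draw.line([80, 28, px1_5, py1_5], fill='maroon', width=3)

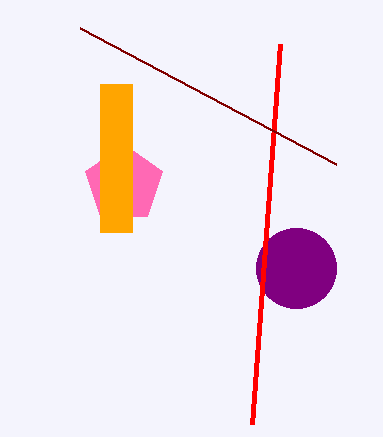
center_y_1 = 268; radius_1 = 40; px0_2 = 280; py0_2 = 44; center_x_3 = 124; center_y_3 = 184; radius_3 = 40; px0_4 = 100; py0_4 = 84; px1_4 = 132; py1_4 = 232; px1_5 = 336; py1_5 = 164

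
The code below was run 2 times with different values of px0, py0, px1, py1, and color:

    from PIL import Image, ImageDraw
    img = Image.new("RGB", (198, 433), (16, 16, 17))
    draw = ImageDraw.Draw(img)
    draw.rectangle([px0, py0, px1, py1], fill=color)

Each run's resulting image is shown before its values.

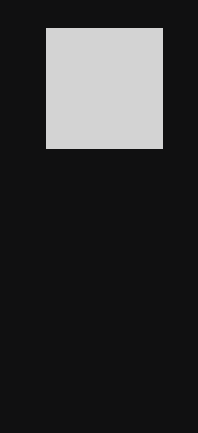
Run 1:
px0 = 46, py0 = 28, px1 = 162, py1 = 148, color = 'lightgray'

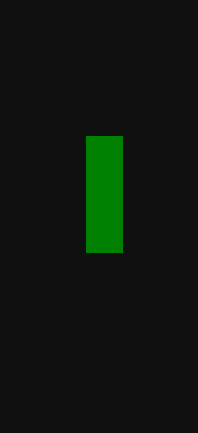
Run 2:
px0 = 86; py0 = 136; px1 = 122; py1 = 252; color = 'green'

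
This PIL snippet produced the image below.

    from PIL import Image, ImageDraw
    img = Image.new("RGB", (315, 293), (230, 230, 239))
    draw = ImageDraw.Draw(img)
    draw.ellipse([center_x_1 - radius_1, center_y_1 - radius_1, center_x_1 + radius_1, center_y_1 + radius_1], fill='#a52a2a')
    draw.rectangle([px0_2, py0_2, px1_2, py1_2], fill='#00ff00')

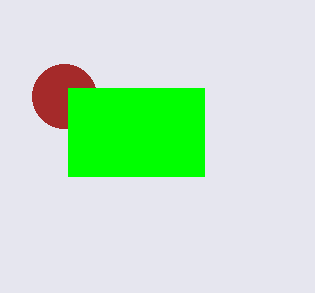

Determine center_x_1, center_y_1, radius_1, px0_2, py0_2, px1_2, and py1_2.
center_x_1 = 64, center_y_1 = 96, radius_1 = 32, px0_2 = 68, py0_2 = 88, px1_2 = 204, py1_2 = 176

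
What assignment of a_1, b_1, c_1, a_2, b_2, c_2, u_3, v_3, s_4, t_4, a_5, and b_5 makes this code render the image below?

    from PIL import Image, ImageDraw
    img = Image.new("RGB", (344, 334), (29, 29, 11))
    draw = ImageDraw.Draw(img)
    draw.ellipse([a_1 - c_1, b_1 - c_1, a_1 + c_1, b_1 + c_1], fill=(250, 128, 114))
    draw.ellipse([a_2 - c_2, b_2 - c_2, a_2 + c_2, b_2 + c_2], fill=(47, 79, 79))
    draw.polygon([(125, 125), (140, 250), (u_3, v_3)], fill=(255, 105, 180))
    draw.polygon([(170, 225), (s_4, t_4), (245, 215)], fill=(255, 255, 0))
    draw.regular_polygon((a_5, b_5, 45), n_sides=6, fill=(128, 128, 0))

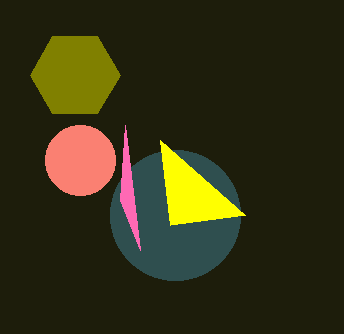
a_1 = 80; b_1 = 160; c_1 = 35; a_2 = 175; b_2 = 215; c_2 = 65; u_3 = 120; v_3 = 200; s_4 = 160; t_4 = 140; a_5 = 75; b_5 = 75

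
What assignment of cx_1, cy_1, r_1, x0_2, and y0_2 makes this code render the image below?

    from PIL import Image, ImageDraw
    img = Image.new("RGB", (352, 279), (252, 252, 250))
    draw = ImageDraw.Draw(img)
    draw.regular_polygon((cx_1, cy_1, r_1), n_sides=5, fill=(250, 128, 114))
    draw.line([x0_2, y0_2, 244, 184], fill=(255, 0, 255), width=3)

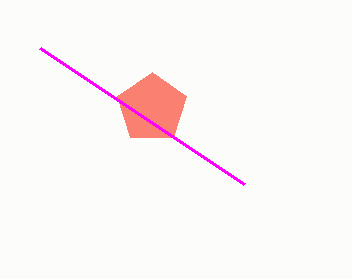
cx_1 = 152
cy_1 = 108
r_1 = 36
x0_2 = 40
y0_2 = 48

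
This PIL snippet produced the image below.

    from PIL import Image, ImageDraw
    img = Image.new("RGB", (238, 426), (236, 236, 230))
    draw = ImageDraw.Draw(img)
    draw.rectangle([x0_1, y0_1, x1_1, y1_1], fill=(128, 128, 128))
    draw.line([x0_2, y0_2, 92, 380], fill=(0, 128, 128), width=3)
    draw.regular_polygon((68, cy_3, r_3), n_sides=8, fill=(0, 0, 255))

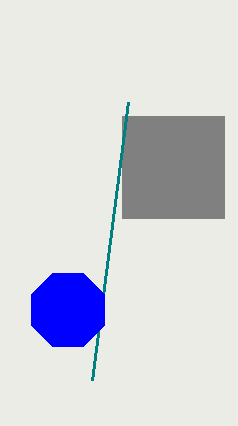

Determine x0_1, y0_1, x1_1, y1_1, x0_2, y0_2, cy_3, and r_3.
x0_1 = 122; y0_1 = 116; x1_1 = 224; y1_1 = 218; x0_2 = 128; y0_2 = 102; cy_3 = 310; r_3 = 40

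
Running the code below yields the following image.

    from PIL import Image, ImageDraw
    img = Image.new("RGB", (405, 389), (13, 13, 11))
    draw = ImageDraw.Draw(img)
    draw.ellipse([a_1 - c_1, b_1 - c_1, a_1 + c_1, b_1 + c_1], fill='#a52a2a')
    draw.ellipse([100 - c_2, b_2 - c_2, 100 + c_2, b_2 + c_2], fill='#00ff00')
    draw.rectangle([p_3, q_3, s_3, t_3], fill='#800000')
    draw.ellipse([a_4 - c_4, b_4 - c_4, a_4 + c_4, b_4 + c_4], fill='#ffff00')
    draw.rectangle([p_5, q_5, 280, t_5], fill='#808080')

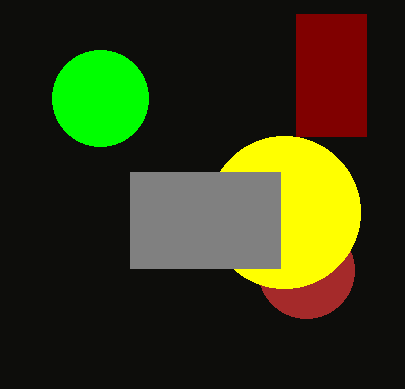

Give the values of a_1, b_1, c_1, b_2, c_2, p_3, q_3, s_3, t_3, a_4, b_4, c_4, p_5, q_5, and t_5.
a_1 = 306, b_1 = 270, c_1 = 48, b_2 = 98, c_2 = 48, p_3 = 296, q_3 = 14, s_3 = 366, t_3 = 136, a_4 = 284, b_4 = 212, c_4 = 76, p_5 = 130, q_5 = 172, t_5 = 268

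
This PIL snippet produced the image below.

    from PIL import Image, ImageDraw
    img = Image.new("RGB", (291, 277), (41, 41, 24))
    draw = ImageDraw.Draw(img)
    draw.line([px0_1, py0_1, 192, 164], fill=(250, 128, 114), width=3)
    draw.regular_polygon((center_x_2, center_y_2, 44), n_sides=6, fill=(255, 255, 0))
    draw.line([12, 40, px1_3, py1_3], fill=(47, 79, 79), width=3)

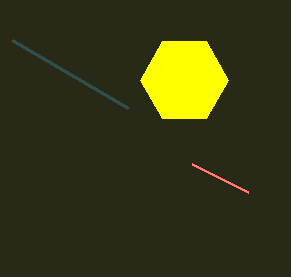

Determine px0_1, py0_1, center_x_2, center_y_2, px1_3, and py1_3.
px0_1 = 248; py0_1 = 192; center_x_2 = 184; center_y_2 = 80; px1_3 = 128; py1_3 = 108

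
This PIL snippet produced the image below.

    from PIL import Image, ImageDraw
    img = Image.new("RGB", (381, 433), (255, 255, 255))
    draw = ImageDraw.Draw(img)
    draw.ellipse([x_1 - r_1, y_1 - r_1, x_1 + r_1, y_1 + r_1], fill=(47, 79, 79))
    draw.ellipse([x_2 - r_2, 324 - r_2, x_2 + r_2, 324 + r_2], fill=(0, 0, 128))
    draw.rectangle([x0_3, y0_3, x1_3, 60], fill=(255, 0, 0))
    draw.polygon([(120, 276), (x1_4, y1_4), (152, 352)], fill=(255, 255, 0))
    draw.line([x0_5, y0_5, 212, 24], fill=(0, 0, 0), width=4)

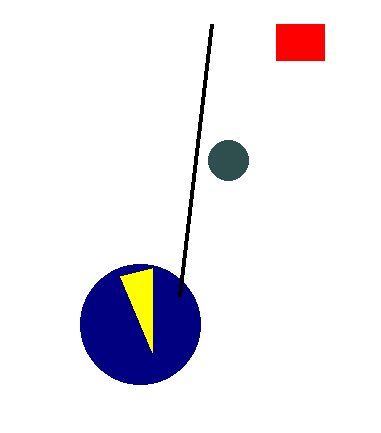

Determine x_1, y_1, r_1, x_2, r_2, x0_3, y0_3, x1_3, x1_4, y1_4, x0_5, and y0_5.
x_1 = 228
y_1 = 160
r_1 = 20
x_2 = 140
r_2 = 60
x0_3 = 276
y0_3 = 24
x1_3 = 324
x1_4 = 152
y1_4 = 268
x0_5 = 180
y0_5 = 296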